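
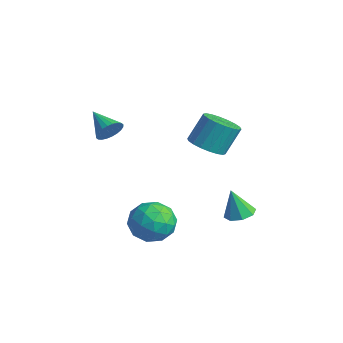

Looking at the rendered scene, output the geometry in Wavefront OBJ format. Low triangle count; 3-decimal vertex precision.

v 4.184 -0.842 -2.848
v 4.793 -0.768 -1.855
v 2.947 -1.992 -2.005
v 3.556 -1.918 -1.012
v 2.971 -0.989 -1.409
v 3.736 -0.278 -1.93
v 4.004 -2.482 -1.93
v 4.769 -1.771 -2.451
v 4.681 -1.781 -1.288
v 4.043 -0.859 -0.965
v 3.697 -1.901 -2.895
v 3.059 -0.979 -2.572
v 4.597 -0.704 -2.426
v 3.143 -2.056 -1.434
v 2.799 -1.51 -1.668
v 3.157 -1.467 -1.084
v 3.976 -0.416 -2.47
v 4.333 -0.372 -1.886
v 3.263 -0.503 -1.623
v 3.407 -2.388 -1.974
v 3.764 -2.344 -1.39
v 4.583 -1.293 -2.776
v 4.941 -1.25 -2.192
v 4.477 -2.257 -2.237
v 4.889 -1.256 -1.508
v 4.162 -1.932 -1.013
v 4.426 -2.264 -1.552
v 4.875 -1.845 -1.859
v 4.514 -0.714 -1.319
v 3.787 -1.39 -0.823
v 3.443 -0.844 -1.056
v 3.893 -0.426 -1.363
v 4.449 -1.31 -0.985
v 3.953 -1.37 -3.037
v 3.226 -2.046 -2.541
v 3.847 -2.334 -2.497
v 4.297 -1.916 -2.804
v 3.578 -0.828 -2.847
v 2.851 -1.504 -2.352
v 2.865 -0.915 -2.001
v 3.314 -0.496 -2.308
v 3.291 -1.45 -2.875
v 0.567 3.479 -0.285
v 1.213 4.121 -0.674
v 1.218 4.983 0.756
v 0.573 4.341 1.145
v 0.823 4.298 -0.779
v 0.828 5.16 0.651
v 0.383 4.313 -0.787
v 0.388 5.174 0.644
v -0.021 4.162 -0.694
v -0.016 5.024 0.736
v -0.308 3.876 -0.521
v -0.303 4.738 0.909
v -0.422 3.512 -0.301
v -0.417 4.374 1.129
v -0.34 3.141 -0.078
v -0.334 4.003 1.352
v -0.078 2.837 0.104
v -0.073 3.699 1.534
v 0.312 2.66 0.209
v 0.317 3.522 1.639
v 0.752 2.646 0.216
v 0.757 3.507 1.647
v 1.156 2.796 0.124
v 1.161 3.658 1.554
v 1.443 3.082 -0.049
v 1.448 3.944 1.381
v 1.557 3.446 -0.269
v 1.562 4.308 1.161
v 1.474 3.817 -0.492
v 1.48 4.679 0.938
v 3.842 3.254 -2.974
v 4.543 2.941 -2.909
v 3.558 2.926 -1.486
v 4.541 3.516 -2.782
v 4.13 3.938 -2.768
v 3.55 3.96 -2.874
v 3.142 3.568 -3.038
v 3.144 2.992 -3.165
v 3.555 2.57 -3.18
v 4.134 2.549 -3.074
v -0.806 -0.865 1.364
v -0.488 -1.152 1.955
v -2.174 -0.995 2.036
v -0.483 -0.875 2.019
v -0.527 -0.596 1.982
v -0.614 -0.358 1.852
v -0.73 -0.197 1.647
v -0.857 -0.138 1.4
v -0.977 -0.19 1.146
v -1.07 -0.344 0.926
v -1.124 -0.578 0.773
v -1.128 -0.856 0.709
v -1.084 -1.135 0.745
v -0.998 -1.373 0.876
v -0.882 -1.534 1.08
v -0.755 -1.593 1.328
v -0.635 -1.541 1.581
v -0.542 -1.386 1.802
f 1 38 17
f 38 12 41
f 17 41 6
f 38 41 17
f 1 17 13
f 17 6 18
f 13 18 2
f 17 18 13
f 1 13 22
f 13 2 23
f 22 23 8
f 13 23 22
f 1 22 34
f 22 8 37
f 34 37 11
f 22 37 34
f 1 34 38
f 34 11 42
f 38 42 12
f 34 42 38
f 2 18 29
f 18 6 32
f 29 32 10
f 18 32 29
f 6 41 19
f 41 12 40
f 19 40 5
f 41 40 19
f 12 42 39
f 42 11 35
f 39 35 3
f 42 35 39
f 11 37 36
f 37 8 24
f 36 24 7
f 37 24 36
f 8 23 28
f 23 2 25
f 28 25 9
f 23 25 28
f 4 30 16
f 30 10 31
f 16 31 5
f 30 31 16
f 4 16 14
f 16 5 15
f 14 15 3
f 16 15 14
f 4 14 21
f 14 3 20
f 21 20 7
f 14 20 21
f 4 21 26
f 21 7 27
f 26 27 9
f 21 27 26
f 4 26 30
f 26 9 33
f 30 33 10
f 26 33 30
f 5 31 19
f 31 10 32
f 19 32 6
f 31 32 19
f 3 15 39
f 15 5 40
f 39 40 12
f 15 40 39
f 7 20 36
f 20 3 35
f 36 35 11
f 20 35 36
f 9 27 28
f 27 7 24
f 28 24 8
f 27 24 28
f 10 33 29
f 33 9 25
f 29 25 2
f 33 25 29
f 44 43 47
f 44 47 45
f 45 47 48
f 45 48 46
f 47 43 49
f 47 49 48
f 48 49 50
f 48 50 46
f 49 43 51
f 49 51 50
f 50 51 52
f 50 52 46
f 51 43 53
f 51 53 52
f 52 53 54
f 52 54 46
f 53 43 55
f 53 55 54
f 54 55 56
f 54 56 46
f 55 43 57
f 55 57 56
f 56 57 58
f 56 58 46
f 57 43 59
f 57 59 58
f 58 59 60
f 58 60 46
f 59 43 61
f 59 61 60
f 60 61 62
f 60 62 46
f 61 43 63
f 61 63 62
f 62 63 64
f 62 64 46
f 63 43 65
f 63 65 64
f 64 65 66
f 64 66 46
f 65 43 67
f 65 67 66
f 66 67 68
f 66 68 46
f 67 43 69
f 67 69 68
f 68 69 70
f 68 70 46
f 69 43 71
f 69 71 70
f 70 71 72
f 70 72 46
f 71 43 44
f 71 44 72
f 72 44 45
f 72 45 46
f 74 73 76
f 74 76 75
f 76 73 77
f 76 77 75
f 77 73 78
f 77 78 75
f 78 73 79
f 78 79 75
f 79 73 80
f 79 80 75
f 80 73 81
f 80 81 75
f 81 73 82
f 81 82 75
f 82 73 74
f 82 74 75
f 84 83 86
f 84 86 85
f 86 83 87
f 86 87 85
f 87 83 88
f 87 88 85
f 88 83 89
f 88 89 85
f 89 83 90
f 89 90 85
f 90 83 91
f 90 91 85
f 91 83 92
f 91 92 85
f 92 83 93
f 92 93 85
f 93 83 94
f 93 94 85
f 94 83 95
f 94 95 85
f 95 83 96
f 95 96 85
f 96 83 97
f 96 97 85
f 97 83 98
f 97 98 85
f 98 83 99
f 98 99 85
f 99 83 100
f 99 100 85
f 100 83 84
f 100 84 85



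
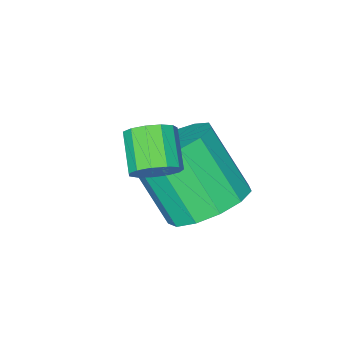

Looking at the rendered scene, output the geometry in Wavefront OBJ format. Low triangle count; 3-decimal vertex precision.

v 2.062 -0.356 -3.096
v 3.134 -0.247 -3.172
v 3.37 -1.414 -1.541
v 2.298 -1.524 -1.464
v 2.94 0.209 -2.819
v 3.176 -0.958 -1.187
v 2.467 0.485 -2.553
v 2.703 -0.682 -0.921
v 1.866 0.494 -2.459
v 2.102 -0.674 -0.828
v 1.327 0.233 -2.568
v 1.563 -0.934 -0.936
v 1.021 -0.215 -2.844
v 1.257 -1.382 -1.213
v 1.046 -0.708 -3.2
v 1.282 -1.875 -1.569
v 1.394 -1.089 -3.523
v 1.63 -2.256 -1.892
v 1.953 -1.238 -3.711
v 2.189 -2.405 -2.079
v 2.547 -1.106 -3.703
v 2.784 -2.274 -2.071
v 2.987 -0.737 -3.502
v 3.224 -1.904 -1.87
v 3.571 -0.431 -1.065
v 3.877 -0.2 -0.578
v 3.415 -0.997 0.092
v 3.109 -1.229 -0.395
v 3.571 -0.032 -0.591
v 3.108 -0.83 0.08
v 3.265 0.008 -0.754
v 2.802 -0.789 -0.083
v 3.056 -0.09 -1.016
v 2.593 -0.888 -0.345
v 3.011 -0.298 -1.293
v 2.548 -1.095 -0.623
v 3.143 -0.547 -1.499
v 2.681 -1.345 -0.828
v 3.412 -0.76 -1.566
v 2.949 -1.557 -0.896
v 3.731 -0.868 -1.475
v 3.269 -1.666 -0.804
v 4 -0.838 -1.253
v 3.537 -1.635 -0.583
v 4.132 -0.679 -0.972
v 3.67 -1.476 -0.302
v 4.087 -0.441 -0.721
v 3.624 -1.238 -0.05
f 2 1 5
f 2 5 3
f 3 5 6
f 3 6 4
f 5 1 7
f 5 7 6
f 6 7 8
f 6 8 4
f 7 1 9
f 7 9 8
f 8 9 10
f 8 10 4
f 9 1 11
f 9 11 10
f 10 11 12
f 10 12 4
f 11 1 13
f 11 13 12
f 12 13 14
f 12 14 4
f 13 1 15
f 13 15 14
f 14 15 16
f 14 16 4
f 15 1 17
f 15 17 16
f 16 17 18
f 16 18 4
f 17 1 19
f 17 19 18
f 18 19 20
f 18 20 4
f 19 1 21
f 19 21 20
f 20 21 22
f 20 22 4
f 21 1 23
f 21 23 22
f 22 23 24
f 22 24 4
f 23 1 2
f 23 2 24
f 24 2 3
f 24 3 4
f 26 25 29
f 26 29 27
f 27 29 30
f 27 30 28
f 29 25 31
f 29 31 30
f 30 31 32
f 30 32 28
f 31 25 33
f 31 33 32
f 32 33 34
f 32 34 28
f 33 25 35
f 33 35 34
f 34 35 36
f 34 36 28
f 35 25 37
f 35 37 36
f 36 37 38
f 36 38 28
f 37 25 39
f 37 39 38
f 38 39 40
f 38 40 28
f 39 25 41
f 39 41 40
f 40 41 42
f 40 42 28
f 41 25 43
f 41 43 42
f 42 43 44
f 42 44 28
f 43 25 45
f 43 45 44
f 44 45 46
f 44 46 28
f 45 25 47
f 45 47 46
f 46 47 48
f 46 48 28
f 47 25 26
f 47 26 48
f 48 26 27
f 48 27 28



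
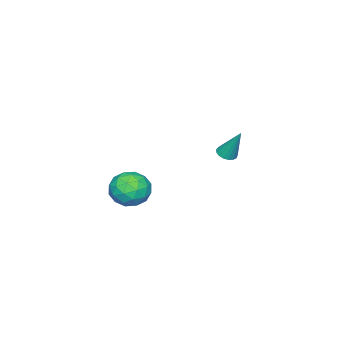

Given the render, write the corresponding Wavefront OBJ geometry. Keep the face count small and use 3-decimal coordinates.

v 2.763 -0.876 -1.533
v 3.339 -0.791 -2.483
v 1.801 -2.229 -2.237
v 2.377 -2.144 -3.187
v 2.877 -2.52 -2.265
v 3.471 -1.683 -1.829
v 1.669 -1.337 -2.891
v 2.263 -0.5 -2.455
v 2.663 -1.075 -3.322
v 3.409 -1.807 -2.935
v 1.731 -1.213 -1.785
v 2.477 -1.945 -1.398
v 3.135 -0.714 -1.946
v 2.005 -2.306 -2.774
v 2.299 -2.527 -2.232
v 2.637 -2.476 -2.79
v 3.213 -1.239 -1.562
v 3.551 -1.189 -2.12
v 3.28 -2.206 -1.992
v 1.589 -1.831 -2.6
v 1.927 -1.781 -3.158
v 2.503 -0.544 -1.93
v 2.841 -0.493 -2.488
v 1.86 -0.814 -2.728
v 3.076 -0.832 -2.998
v 2.511 -1.627 -3.412
v 2.095 -1.153 -3.238
v 2.444 -0.661 -2.982
v 3.515 -1.261 -2.77
v 2.95 -2.057 -3.184
v 3.244 -2.278 -2.642
v 3.593 -1.786 -2.386
v 3.118 -1.429 -3.264
v 2.19 -0.963 -1.536
v 1.625 -1.759 -1.95
v 1.547 -1.234 -2.334
v 1.896 -0.742 -2.078
v 2.629 -1.393 -1.308
v 2.064 -2.188 -1.722
v 2.696 -2.359 -1.738
v 3.045 -1.867 -1.482
v 2.022 -1.591 -1.456
v -4.02 -0.132 -2.411
v -3.466 0 -2.518
v -3.9 0.752 -0.689
v -3.606 0.217 -2.619
v -3.842 0.354 -2.673
v -4.118 0.38 -2.667
v -4.372 0.288 -2.602
v -4.546 0.1 -2.494
v -4.599 -0.141 -2.366
v -4.519 -0.38 -2.249
v -4.325 -0.562 -2.17
v -4.062 -0.645 -2.145
v -3.789 -0.611 -2.182
v -3.569 -0.468 -2.271
v -3.452 -0.247 -2.392
f 1 38 17
f 38 12 41
f 17 41 6
f 38 41 17
f 1 17 13
f 17 6 18
f 13 18 2
f 17 18 13
f 1 13 22
f 13 2 23
f 22 23 8
f 13 23 22
f 1 22 34
f 22 8 37
f 34 37 11
f 22 37 34
f 1 34 38
f 34 11 42
f 38 42 12
f 34 42 38
f 2 18 29
f 18 6 32
f 29 32 10
f 18 32 29
f 6 41 19
f 41 12 40
f 19 40 5
f 41 40 19
f 12 42 39
f 42 11 35
f 39 35 3
f 42 35 39
f 11 37 36
f 37 8 24
f 36 24 7
f 37 24 36
f 8 23 28
f 23 2 25
f 28 25 9
f 23 25 28
f 4 30 16
f 30 10 31
f 16 31 5
f 30 31 16
f 4 16 14
f 16 5 15
f 14 15 3
f 16 15 14
f 4 14 21
f 14 3 20
f 21 20 7
f 14 20 21
f 4 21 26
f 21 7 27
f 26 27 9
f 21 27 26
f 4 26 30
f 26 9 33
f 30 33 10
f 26 33 30
f 5 31 19
f 31 10 32
f 19 32 6
f 31 32 19
f 3 15 39
f 15 5 40
f 39 40 12
f 15 40 39
f 7 20 36
f 20 3 35
f 36 35 11
f 20 35 36
f 9 27 28
f 27 7 24
f 28 24 8
f 27 24 28
f 10 33 29
f 33 9 25
f 29 25 2
f 33 25 29
f 44 43 46
f 44 46 45
f 46 43 47
f 46 47 45
f 47 43 48
f 47 48 45
f 48 43 49
f 48 49 45
f 49 43 50
f 49 50 45
f 50 43 51
f 50 51 45
f 51 43 52
f 51 52 45
f 52 43 53
f 52 53 45
f 53 43 54
f 53 54 45
f 54 43 55
f 54 55 45
f 55 43 56
f 55 56 45
f 56 43 57
f 56 57 45
f 57 43 44
f 57 44 45



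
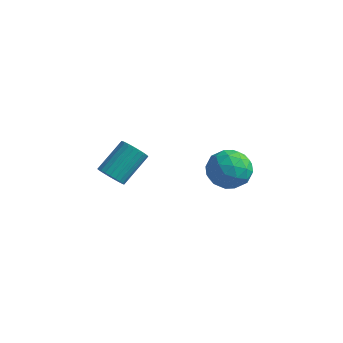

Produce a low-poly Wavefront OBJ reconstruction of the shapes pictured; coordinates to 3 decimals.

v 3.042 3.035 0.691
v 4.066 3.069 0.049
v 2.574 1.331 -0.149
v 3.598 1.365 -0.791
v 3.639 1.194 0.406
v 3.928 2.247 0.925
v 2.712 2.153 -1.025
v 3.001 3.206 -0.506
v 3.862 2.525 -1.011
v 4.436 1.932 -0.127
v 2.204 2.468 0.027
v 2.778 1.875 0.911
v 3.595 3.202 0.444
v 3.045 1.198 -0.544
v 3.069 1.097 0.159
v 3.671 1.118 -0.218
v 3.514 2.718 0.958
v 4.116 2.738 0.581
v 3.865 1.636 0.791
v 2.524 1.662 -0.681
v 3.126 1.682 -1.058
v 2.969 3.282 0.118
v 3.571 3.303 -0.259
v 2.775 2.764 -0.891
v 4.077 2.902 -0.556
v 3.802 1.9 -1.05
v 3.281 2.363 -1.188
v 3.451 2.982 -0.883
v 4.414 2.553 -0.037
v 4.139 1.552 -0.53
v 4.163 1.451 0.173
v 4.333 2.07 0.478
v 4.294 2.233 -0.66
v 2.501 2.848 0.43
v 2.226 1.847 -0.063
v 2.307 2.33 -0.578
v 2.477 2.949 -0.273
v 2.838 2.5 0.95
v 2.563 1.498 0.456
v 3.189 1.418 0.783
v 3.359 2.037 1.088
v 2.346 2.167 0.56
v -2.904 1.405 -2.65
v -2.11 1.279 -2.748
v -1.702 2.888 -1.529
v -2.496 3.015 -1.43
v -2.171 1.476 -2.988
v -1.763 3.085 -1.769
v -2.344 1.662 -3.176
v -1.936 3.271 -1.957
v -2.602 1.809 -3.284
v -2.194 3.419 -2.064
v -2.906 1.895 -3.295
v -2.498 3.504 -2.076
v -3.21 1.906 -3.208
v -2.802 3.515 -1.989
v -3.467 1.841 -3.036
v -3.059 3.45 -1.817
v -3.638 1.709 -2.805
v -3.23 3.319 -1.586
v -3.698 1.532 -2.551
v -3.29 3.141 -1.332
v -3.637 1.335 -2.311
v -3.229 2.944 -1.092
v -3.464 1.149 -2.123
v -3.056 2.758 -0.904
v -3.206 1.001 -2.016
v -2.798 2.611 -0.796
v -2.902 0.916 -2.004
v -2.494 2.525 -0.785
v -2.598 0.905 -2.091
v -2.19 2.514 -0.872
v -2.341 0.97 -2.263
v -1.933 2.579 -1.044
v -2.17 1.101 -2.494
v -1.762 2.711 -1.275
f 1 38 17
f 38 12 41
f 17 41 6
f 38 41 17
f 1 17 13
f 17 6 18
f 13 18 2
f 17 18 13
f 1 13 22
f 13 2 23
f 22 23 8
f 13 23 22
f 1 22 34
f 22 8 37
f 34 37 11
f 22 37 34
f 1 34 38
f 34 11 42
f 38 42 12
f 34 42 38
f 2 18 29
f 18 6 32
f 29 32 10
f 18 32 29
f 6 41 19
f 41 12 40
f 19 40 5
f 41 40 19
f 12 42 39
f 42 11 35
f 39 35 3
f 42 35 39
f 11 37 36
f 37 8 24
f 36 24 7
f 37 24 36
f 8 23 28
f 23 2 25
f 28 25 9
f 23 25 28
f 4 30 16
f 30 10 31
f 16 31 5
f 30 31 16
f 4 16 14
f 16 5 15
f 14 15 3
f 16 15 14
f 4 14 21
f 14 3 20
f 21 20 7
f 14 20 21
f 4 21 26
f 21 7 27
f 26 27 9
f 21 27 26
f 4 26 30
f 26 9 33
f 30 33 10
f 26 33 30
f 5 31 19
f 31 10 32
f 19 32 6
f 31 32 19
f 3 15 39
f 15 5 40
f 39 40 12
f 15 40 39
f 7 20 36
f 20 3 35
f 36 35 11
f 20 35 36
f 9 27 28
f 27 7 24
f 28 24 8
f 27 24 28
f 10 33 29
f 33 9 25
f 29 25 2
f 33 25 29
f 44 43 47
f 44 47 45
f 45 47 48
f 45 48 46
f 47 43 49
f 47 49 48
f 48 49 50
f 48 50 46
f 49 43 51
f 49 51 50
f 50 51 52
f 50 52 46
f 51 43 53
f 51 53 52
f 52 53 54
f 52 54 46
f 53 43 55
f 53 55 54
f 54 55 56
f 54 56 46
f 55 43 57
f 55 57 56
f 56 57 58
f 56 58 46
f 57 43 59
f 57 59 58
f 58 59 60
f 58 60 46
f 59 43 61
f 59 61 60
f 60 61 62
f 60 62 46
f 61 43 63
f 61 63 62
f 62 63 64
f 62 64 46
f 63 43 65
f 63 65 64
f 64 65 66
f 64 66 46
f 65 43 67
f 65 67 66
f 66 67 68
f 66 68 46
f 67 43 69
f 67 69 68
f 68 69 70
f 68 70 46
f 69 43 71
f 69 71 70
f 70 71 72
f 70 72 46
f 71 43 73
f 71 73 72
f 72 73 74
f 72 74 46
f 73 43 75
f 73 75 74
f 74 75 76
f 74 76 46
f 75 43 44
f 75 44 76
f 76 44 45
f 76 45 46



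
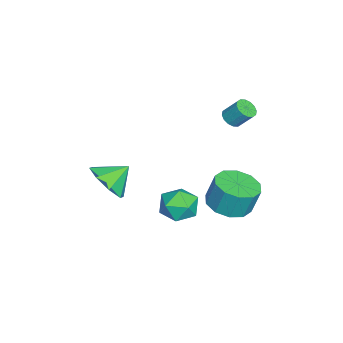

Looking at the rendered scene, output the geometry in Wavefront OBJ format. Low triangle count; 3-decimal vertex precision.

v 2.63 2.362 -0.279
v 3.22 1.609 -0.264
v 1.6 1.571 0.564
v 2.19 0.818 0.579
v 2.418 1.613 1.06
v 3.054 2.102 0.539
v 1.766 1.078 -0.239
v 2.402 1.567 -0.76
v 2.686 0.815 -0.24
v 3.089 1.146 0.563
v 1.731 2.034 -0.263
v 2.134 2.365 0.54
v 1.747 -1.638 0.657
v 2.477 -0.89 0.312
v 1.213 -0.762 1.423
v 1.78 -0.902 -0.16
v 1.063 -1.344 -0.154
v 0.747 -1.958 0.327
v 1.017 -2.385 1.002
v 1.714 -2.373 1.473
v 2.43 -1.931 1.467
v 2.746 -1.317 0.986
v -1.211 3.266 3.319
v -0.775 2.985 3.469
v -0.633 3.632 4.27
v -1.069 3.914 4.121
v -0.679 3.18 3.294
v -0.536 3.828 4.096
v -0.725 3.399 3.126
v -0.582 4.046 3.927
v -0.901 3.582 3.009
v -0.759 4.229 3.811
v -1.161 3.68 2.976
v -1.018 4.327 3.778
v -1.434 3.668 3.035
v -1.291 4.315 3.836
v -1.647 3.548 3.17
v -1.505 4.195 3.971
v -1.744 3.352 3.344
v -1.601 4 4.146
v -1.698 3.134 3.513
v -1.555 3.781 4.314
v -1.521 2.951 3.629
v -1.379 3.598 4.431
v -1.262 2.853 3.662
v -1.119 3.5 4.464
v -0.989 2.865 3.604
v -0.846 3.512 4.405
v -0.226 3.319 -1.606
v 0.752 2.882 -1.47
v 0.744 3.284 -0.119
v -0.234 3.721 -0.254
v 0.834 3.517 -1.658
v 0.826 3.919 -0.307
v 0.511 4.077 -1.827
v 0.503 4.479 -0.475
v -0.093 4.347 -1.911
v -0.101 4.749 -0.559
v -0.749 4.224 -1.878
v -0.757 4.626 -0.527
v -1.204 3.756 -1.741
v -1.212 4.158 -0.39
v -1.286 3.121 -1.553
v -1.294 3.523 -0.202
v -0.963 2.561 -1.385
v -0.971 2.963 -0.033
v -0.359 2.291 -1.301
v -0.367 2.693 0.051
v 0.297 2.414 -1.333
v 0.289 2.816 0.018
f 1 12 6
f 1 6 2
f 1 2 8
f 1 8 11
f 1 11 12
f 2 6 10
f 6 12 5
f 12 11 3
f 11 8 7
f 8 2 9
f 4 10 5
f 4 5 3
f 4 3 7
f 4 7 9
f 4 9 10
f 5 10 6
f 3 5 12
f 7 3 11
f 9 7 8
f 10 9 2
f 14 13 16
f 14 16 15
f 16 13 17
f 16 17 15
f 17 13 18
f 17 18 15
f 18 13 19
f 18 19 15
f 19 13 20
f 19 20 15
f 20 13 21
f 20 21 15
f 21 13 22
f 21 22 15
f 22 13 14
f 22 14 15
f 24 23 27
f 24 27 25
f 25 27 28
f 25 28 26
f 27 23 29
f 27 29 28
f 28 29 30
f 28 30 26
f 29 23 31
f 29 31 30
f 30 31 32
f 30 32 26
f 31 23 33
f 31 33 32
f 32 33 34
f 32 34 26
f 33 23 35
f 33 35 34
f 34 35 36
f 34 36 26
f 35 23 37
f 35 37 36
f 36 37 38
f 36 38 26
f 37 23 39
f 37 39 38
f 38 39 40
f 38 40 26
f 39 23 41
f 39 41 40
f 40 41 42
f 40 42 26
f 41 23 43
f 41 43 42
f 42 43 44
f 42 44 26
f 43 23 45
f 43 45 44
f 44 45 46
f 44 46 26
f 45 23 47
f 45 47 46
f 46 47 48
f 46 48 26
f 47 23 24
f 47 24 48
f 48 24 25
f 48 25 26
f 50 49 53
f 50 53 51
f 51 53 54
f 51 54 52
f 53 49 55
f 53 55 54
f 54 55 56
f 54 56 52
f 55 49 57
f 55 57 56
f 56 57 58
f 56 58 52
f 57 49 59
f 57 59 58
f 58 59 60
f 58 60 52
f 59 49 61
f 59 61 60
f 60 61 62
f 60 62 52
f 61 49 63
f 61 63 62
f 62 63 64
f 62 64 52
f 63 49 65
f 63 65 64
f 64 65 66
f 64 66 52
f 65 49 67
f 65 67 66
f 66 67 68
f 66 68 52
f 67 49 69
f 67 69 68
f 68 69 70
f 68 70 52
f 69 49 50
f 69 50 70
f 70 50 51
f 70 51 52



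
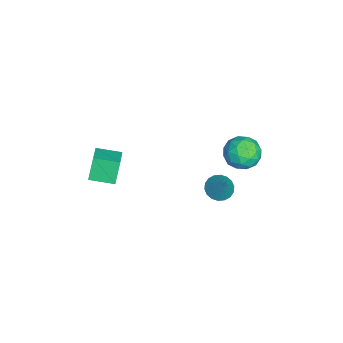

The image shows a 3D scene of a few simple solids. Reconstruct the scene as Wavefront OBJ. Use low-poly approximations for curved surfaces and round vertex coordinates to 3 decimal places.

v -2.266 4.819 0.754
v -1.654 3.961 1.429
v -4.026 3.939 1.231
v -3.414 3.081 1.906
v -3.458 4.27 2.296
v -2.37 4.813 2.001
v -3.31 3.087 0.659
v -2.222 3.63 0.364
v -2.299 2.891 1.371
v -2.391 3.622 2.382
v -3.289 4.278 0.278
v -3.381 5.009 1.289
v -1.806 4.467 1.049
v -3.874 3.433 1.611
v -3.9 4.131 1.84
v -3.54 3.627 2.236
v -2.226 4.968 1.385
v -1.867 4.464 1.782
v -2.927 4.645 2.292
v -3.813 3.436 0.878
v -3.454 2.932 1.275
v -2.14 4.273 0.424
v -1.78 3.769 0.82
v -2.753 3.255 0.368
v -1.825 3.334 1.412
v -2.86 2.817 1.693
v -2.799 2.82 0.96
v -2.159 3.139 0.786
v -1.879 3.764 2.006
v -2.913 3.247 2.287
v -2.939 3.945 2.516
v -2.299 4.265 2.342
v -2.258 3.134 1.972
v -2.767 4.653 0.373
v -3.801 4.136 0.654
v -3.381 3.635 0.318
v -2.741 3.955 0.144
v -2.82 5.083 0.967
v -3.855 4.566 1.248
v -3.521 4.761 1.874
v -2.881 5.08 1.7
v -3.422 4.766 0.688
v -0.608 -4.907 1.168
v -1.273 -4.662 2.658
v -0.569 -3.326 0.926
v -1.235 -3.081 2.416
v 0.975 -4.839 1.864
v 0.309 -4.594 3.354
v 1.013 -3.258 1.622
v 0.348 -3.013 3.112
v -1.499 2.693 -0.949
v -0.718 2.672 -1.435
v -0.481 3.167 0.669
v -0.839 3.062 -1.473
v -1.09 3.378 -1.407
v -1.423 3.559 -1.251
v -1.771 3.568 -1.035
v -2.065 3.403 -0.802
v -2.246 3.098 -0.598
v -2.28 2.713 -0.464
v -2.159 2.324 -0.425
v -1.908 2.008 -0.491
v -1.575 1.827 -0.647
v -1.228 1.818 -0.864
v -0.934 1.982 -1.097
v -0.752 2.287 -1.3
f 1 38 17
f 38 12 41
f 17 41 6
f 38 41 17
f 1 17 13
f 17 6 18
f 13 18 2
f 17 18 13
f 1 13 22
f 13 2 23
f 22 23 8
f 13 23 22
f 1 22 34
f 22 8 37
f 34 37 11
f 22 37 34
f 1 34 38
f 34 11 42
f 38 42 12
f 34 42 38
f 2 18 29
f 18 6 32
f 29 32 10
f 18 32 29
f 6 41 19
f 41 12 40
f 19 40 5
f 41 40 19
f 12 42 39
f 42 11 35
f 39 35 3
f 42 35 39
f 11 37 36
f 37 8 24
f 36 24 7
f 37 24 36
f 8 23 28
f 23 2 25
f 28 25 9
f 23 25 28
f 4 30 16
f 30 10 31
f 16 31 5
f 30 31 16
f 4 16 14
f 16 5 15
f 14 15 3
f 16 15 14
f 4 14 21
f 14 3 20
f 21 20 7
f 14 20 21
f 4 21 26
f 21 7 27
f 26 27 9
f 21 27 26
f 4 26 30
f 26 9 33
f 30 33 10
f 26 33 30
f 5 31 19
f 31 10 32
f 19 32 6
f 31 32 19
f 3 15 39
f 15 5 40
f 39 40 12
f 15 40 39
f 7 20 36
f 20 3 35
f 36 35 11
f 20 35 36
f 9 27 28
f 27 7 24
f 28 24 8
f 27 24 28
f 10 33 29
f 33 9 25
f 29 25 2
f 33 25 29
f 44 46 43
f 47 44 43
f 43 46 45
f 45 47 43
f 44 50 46
f 48 44 47
f 48 50 44
f 46 50 45
f 49 47 45
f 45 50 49
f 49 48 47
f 50 48 49
f 52 51 54
f 52 54 53
f 54 51 55
f 54 55 53
f 55 51 56
f 55 56 53
f 56 51 57
f 56 57 53
f 57 51 58
f 57 58 53
f 58 51 59
f 58 59 53
f 59 51 60
f 59 60 53
f 60 51 61
f 60 61 53
f 61 51 62
f 61 62 53
f 62 51 63
f 62 63 53
f 63 51 64
f 63 64 53
f 64 51 65
f 64 65 53
f 65 51 66
f 65 66 53
f 66 51 52
f 66 52 53



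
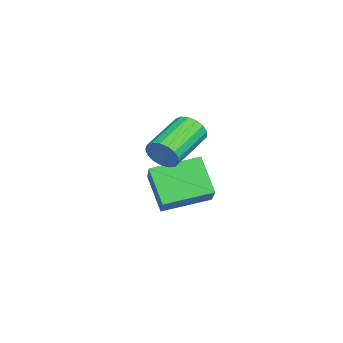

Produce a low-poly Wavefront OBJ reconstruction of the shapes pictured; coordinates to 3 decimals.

v 0.79 -4.092 -1.582
v 2.29 -3.78 -0.441
v 0.205 -2.568 -1.229
v 1.705 -2.256 -0.089
v 1.535 -3.544 -2.711
v 3.035 -3.232 -1.571
v 0.95 -2.02 -2.359
v 2.45 -1.708 -1.218
v 4.573 -2.981 1.345
v 4.828 -2.773 1.822
v 3.443 -2.15 2.292
v 3.187 -2.359 1.815
v 4.857 -2.569 1.637
v 3.472 -1.946 2.107
v 4.821 -2.459 1.384
v 3.436 -1.836 1.854
v 4.728 -2.469 1.123
v 3.343 -1.846 1.593
v 4.599 -2.596 0.912
v 3.214 -1.973 1.382
v 4.464 -2.812 0.801
v 3.079 -2.189 1.271
v 4.354 -3.066 0.814
v 2.969 -2.443 1.284
v 4.294 -3.301 0.949
v 2.909 -2.678 1.419
v 4.298 -3.463 1.175
v 2.913 -2.84 1.645
v 4.365 -3.515 1.439
v 2.98 -2.892 1.909
v 4.479 -3.444 1.682
v 3.094 -2.821 2.152
v 4.615 -3.267 1.848
v 3.229 -2.644 2.318
v 4.741 -3.025 1.898
v 3.355 -2.402 2.368
f 2 4 1
f 5 2 1
f 1 4 3
f 3 5 1
f 2 8 4
f 6 2 5
f 6 8 2
f 4 8 3
f 7 5 3
f 3 8 7
f 7 6 5
f 8 6 7
f 10 9 13
f 10 13 11
f 11 13 14
f 11 14 12
f 13 9 15
f 13 15 14
f 14 15 16
f 14 16 12
f 15 9 17
f 15 17 16
f 16 17 18
f 16 18 12
f 17 9 19
f 17 19 18
f 18 19 20
f 18 20 12
f 19 9 21
f 19 21 20
f 20 21 22
f 20 22 12
f 21 9 23
f 21 23 22
f 22 23 24
f 22 24 12
f 23 9 25
f 23 25 24
f 24 25 26
f 24 26 12
f 25 9 27
f 25 27 26
f 26 27 28
f 26 28 12
f 27 9 29
f 27 29 28
f 28 29 30
f 28 30 12
f 29 9 31
f 29 31 30
f 30 31 32
f 30 32 12
f 31 9 33
f 31 33 32
f 32 33 34
f 32 34 12
f 33 9 35
f 33 35 34
f 34 35 36
f 34 36 12
f 35 9 10
f 35 10 36
f 36 10 11
f 36 11 12



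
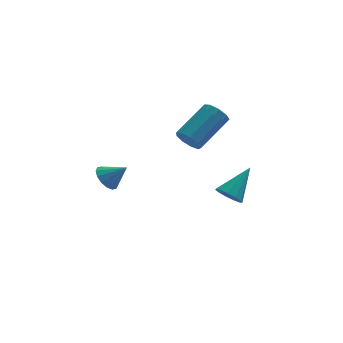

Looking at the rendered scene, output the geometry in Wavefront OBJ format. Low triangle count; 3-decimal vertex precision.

v 2.39 2.068 -3.008
v 2.805 1.505 -2.997
v 3.53 2.932 -1.852
v 2.934 1.731 -3.293
v 2.889 2.065 -3.499
v 2.686 2.4 -3.549
v 2.389 2.629 -3.427
v 2.092 2.68 -3.172
v 1.89 2.536 -2.866
v 1.846 2.244 -2.604
v 1.975 1.896 -2.471
v 2.236 1.602 -2.508
v 2.545 1.456 -2.705
v -3.221 0.39 -0.106
v -2.869 0.078 -0.611
v -2.399 0.13 0.626
v -2.758 0.417 -0.616
v -2.77 0.749 -0.485
v -2.903 0.985 -0.252
v -3.121 1.061 0.021
v -3.366 0.957 0.259
v -3.572 0.702 0.4
v -3.684 0.363 0.405
v -3.672 0.031 0.274
v -3.539 -0.205 0.04
v -3.32 -0.281 -0.232
v -3.076 -0.178 -0.47
v 0.473 1.5 1.113
v 0.946 1.066 0.89
v 2.38 2.105 1.903
v 1.907 2.54 2.127
v 0.901 1.42 0.591
v 2.335 2.459 1.604
v 0.656 1.811 0.537
v 2.089 2.85 1.55
v 0.325 2.057 0.752
v 1.759 3.096 1.765
v 0.064 2.043 1.137
v 1.497 3.082 2.15
v -0.006 1.775 1.51
v 1.428 2.814 2.524
v 0.149 1.378 1.698
v 1.582 2.417 2.711
v 0.455 1.039 1.612
v 1.889 2.078 2.626
v 0.77 0.916 1.293
v 2.204 1.955 2.306
f 2 1 4
f 2 4 3
f 4 1 5
f 4 5 3
f 5 1 6
f 5 6 3
f 6 1 7
f 6 7 3
f 7 1 8
f 7 8 3
f 8 1 9
f 8 9 3
f 9 1 10
f 9 10 3
f 10 1 11
f 10 11 3
f 11 1 12
f 11 12 3
f 12 1 13
f 12 13 3
f 13 1 2
f 13 2 3
f 15 14 17
f 15 17 16
f 17 14 18
f 17 18 16
f 18 14 19
f 18 19 16
f 19 14 20
f 19 20 16
f 20 14 21
f 20 21 16
f 21 14 22
f 21 22 16
f 22 14 23
f 22 23 16
f 23 14 24
f 23 24 16
f 24 14 25
f 24 25 16
f 25 14 26
f 25 26 16
f 26 14 27
f 26 27 16
f 27 14 15
f 27 15 16
f 29 28 32
f 29 32 30
f 30 32 33
f 30 33 31
f 32 28 34
f 32 34 33
f 33 34 35
f 33 35 31
f 34 28 36
f 34 36 35
f 35 36 37
f 35 37 31
f 36 28 38
f 36 38 37
f 37 38 39
f 37 39 31
f 38 28 40
f 38 40 39
f 39 40 41
f 39 41 31
f 40 28 42
f 40 42 41
f 41 42 43
f 41 43 31
f 42 28 44
f 42 44 43
f 43 44 45
f 43 45 31
f 44 28 46
f 44 46 45
f 45 46 47
f 45 47 31
f 46 28 29
f 46 29 47
f 47 29 30
f 47 30 31



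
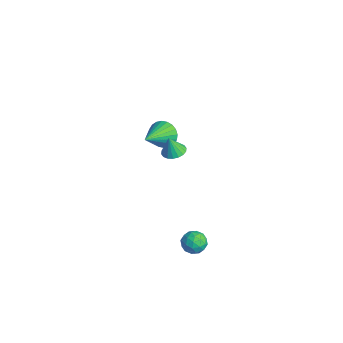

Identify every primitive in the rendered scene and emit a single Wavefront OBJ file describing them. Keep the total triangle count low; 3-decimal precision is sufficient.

v -3.61 -1.264 -0.69
v -3.216 -0.673 -0.138
v -2.55 -2.736 0.13
v -3.495 -0.768 0.052
v -3.792 -0.939 0.129
v -4.061 -1.159 0.082
v -4.262 -1.396 -0.083
v -4.363 -1.612 -0.341
v -4.35 -1.776 -0.651
v -4.224 -1.861 -0.968
v -4.004 -1.856 -1.242
v -3.725 -1.761 -1.432
v -3.428 -1.59 -1.509
v -3.159 -1.369 -1.462
v -2.958 -1.133 -1.297
v -2.857 -0.917 -1.039
v -2.87 -0.753 -0.729
v -2.996 -0.668 -0.412
v 3.853 -1.856 -3.662
v 4.312 -2.424 -3.816
v 3.248 -2.556 -2.884
v 3.707 -3.124 -3.038
v 3.961 -2.529 -2.665
v 4.335 -2.097 -3.145
v 3.225 -2.883 -3.555
v 3.599 -2.451 -4.035
v 3.924 -3.059 -3.75
v 4.379 -2.84 -3.2
v 3.181 -2.14 -3.5
v 3.636 -1.921 -2.95
v 4.135 -2.079 -3.807
v 3.425 -2.901 -2.893
v 3.574 -2.552 -2.673
v 3.844 -2.886 -2.764
v 4.149 -1.887 -3.413
v 4.419 -2.22 -3.503
v 4.213 -2.282 -2.827
v 3.141 -2.76 -3.197
v 3.411 -3.093 -3.287
v 3.716 -2.094 -3.936
v 3.986 -2.428 -4.027
v 3.347 -2.698 -3.873
v 4.177 -2.786 -3.859
v 3.822 -3.197 -3.402
v 3.539 -3.055 -3.705
v 3.758 -2.801 -3.988
v 4.445 -2.657 -3.535
v 4.089 -3.068 -3.078
v 4.239 -2.719 -2.859
v 4.458 -2.465 -3.141
v 4.217 -3.03 -3.497
v 3.471 -1.912 -3.622
v 3.115 -2.323 -3.165
v 3.102 -2.515 -3.559
v 3.321 -2.261 -3.841
v 3.738 -1.783 -3.298
v 3.383 -2.194 -2.841
v 3.802 -2.179 -2.712
v 4.021 -1.925 -2.995
v 3.343 -1.95 -3.203
v 1.418 -2.657 2.276
v 1.839 -2.154 2.413
v 1.382 -2.923 3.364
v 1.571 -2.025 2.436
v 1.273 -2.021 2.427
v 1.004 -2.143 2.388
v 0.817 -2.367 2.327
v 0.749 -2.649 2.256
v 0.813 -2.932 2.189
v 0.998 -3.161 2.139
v 1.266 -3.29 2.117
v 1.564 -3.294 2.126
v 1.833 -3.172 2.165
v 2.02 -2.948 2.226
v 2.088 -2.666 2.297
v 2.023 -2.383 2.364
f 2 1 4
f 2 4 3
f 4 1 5
f 4 5 3
f 5 1 6
f 5 6 3
f 6 1 7
f 6 7 3
f 7 1 8
f 7 8 3
f 8 1 9
f 8 9 3
f 9 1 10
f 9 10 3
f 10 1 11
f 10 11 3
f 11 1 12
f 11 12 3
f 12 1 13
f 12 13 3
f 13 1 14
f 13 14 3
f 14 1 15
f 14 15 3
f 15 1 16
f 15 16 3
f 16 1 17
f 16 17 3
f 17 1 18
f 17 18 3
f 18 1 2
f 18 2 3
f 19 56 35
f 56 30 59
f 35 59 24
f 56 59 35
f 19 35 31
f 35 24 36
f 31 36 20
f 35 36 31
f 19 31 40
f 31 20 41
f 40 41 26
f 31 41 40
f 19 40 52
f 40 26 55
f 52 55 29
f 40 55 52
f 19 52 56
f 52 29 60
f 56 60 30
f 52 60 56
f 20 36 47
f 36 24 50
f 47 50 28
f 36 50 47
f 24 59 37
f 59 30 58
f 37 58 23
f 59 58 37
f 30 60 57
f 60 29 53
f 57 53 21
f 60 53 57
f 29 55 54
f 55 26 42
f 54 42 25
f 55 42 54
f 26 41 46
f 41 20 43
f 46 43 27
f 41 43 46
f 22 48 34
f 48 28 49
f 34 49 23
f 48 49 34
f 22 34 32
f 34 23 33
f 32 33 21
f 34 33 32
f 22 32 39
f 32 21 38
f 39 38 25
f 32 38 39
f 22 39 44
f 39 25 45
f 44 45 27
f 39 45 44
f 22 44 48
f 44 27 51
f 48 51 28
f 44 51 48
f 23 49 37
f 49 28 50
f 37 50 24
f 49 50 37
f 21 33 57
f 33 23 58
f 57 58 30
f 33 58 57
f 25 38 54
f 38 21 53
f 54 53 29
f 38 53 54
f 27 45 46
f 45 25 42
f 46 42 26
f 45 42 46
f 28 51 47
f 51 27 43
f 47 43 20
f 51 43 47
f 62 61 64
f 62 64 63
f 64 61 65
f 64 65 63
f 65 61 66
f 65 66 63
f 66 61 67
f 66 67 63
f 67 61 68
f 67 68 63
f 68 61 69
f 68 69 63
f 69 61 70
f 69 70 63
f 70 61 71
f 70 71 63
f 71 61 72
f 71 72 63
f 72 61 73
f 72 73 63
f 73 61 74
f 73 74 63
f 74 61 75
f 74 75 63
f 75 61 76
f 75 76 63
f 76 61 62
f 76 62 63



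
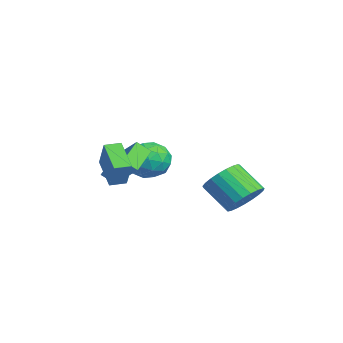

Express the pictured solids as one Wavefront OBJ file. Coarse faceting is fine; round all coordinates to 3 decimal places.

v -3.793 0.787 0.58
v -3.007 0.213 -0.065
v -4.813 -0.793 0.745
v -4.027 -1.367 0.1
v -3.748 -1.005 1.174
v -3.118 -0.027 1.072
v -4.702 -0.553 -0.392
v -4.072 0.425 -0.494
v -3.569 -0.615 -0.665
v -2.98 -0.894 0.302
v -4.84 0.314 0.378
v -4.251 0.035 1.345
v -3.311 0.639 0.243
v -4.509 -1.219 0.437
v -4.345 -1.006 1.068
v -3.884 -1.343 0.689
v -3.376 0.498 0.911
v -2.914 0.16 0.532
v -3.349 -0.556 1.26
v -4.906 -0.74 0.148
v -4.444 -1.078 -0.231
v -3.936 0.763 -0.009
v -3.475 0.426 -0.388
v -4.471 -0.024 -0.58
v -3.179 -0.185 -0.489
v -3.778 -1.114 -0.392
v -4.175 -0.635 -0.681
v -3.805 -0.061 -0.741
v -2.832 -0.349 0.08
v -3.432 -1.278 0.177
v -3.268 -1.065 0.808
v -2.897 -0.491 0.748
v -3.163 -0.836 -0.273
v -4.388 0.698 0.503
v -4.988 -0.231 0.6
v -4.923 -0.089 -0.068
v -4.552 0.485 -0.128
v -4.042 0.534 1.072
v -4.641 -0.395 1.169
v -4.015 -0.519 1.421
v -3.645 0.055 1.361
v -4.657 0.256 0.953
v 1.552 -3.221 1.067
v 0.189 -3.405 1.979
v 1.464 -2.426 1.096
v 0.101 -2.61 2.007
v 2.459 -3.17 2.433
v 1.096 -3.354 3.344
v 2.371 -2.375 2.461
v 1.008 -2.559 3.373
v -1.077 -3.108 0.702
v -2.247 -2.234 1.38
v -0.916 -2.466 0.152
v -2.086 -1.592 0.831
v 0.226 -2.348 1.969
v -0.944 -1.474 2.648
v 0.387 -1.706 1.42
v -0.783 -0.832 2.098
v 0.28 3.305 -0.921
v 0.867 3.694 -0.102
v -0.193 2.804 1.08
v -0.78 2.415 0.261
v 0.551 4.009 -0.148
v -0.51 3.119 1.034
v 0.188 4.203 -0.328
v -0.873 3.313 0.854
v -0.159 4.241 -0.61
v -1.22 3.351 0.571
v -0.43 4.118 -0.946
v -1.491 3.228 0.235
v -0.579 3.854 -1.278
v -1.639 2.964 -0.096
v -0.578 3.495 -1.548
v -1.639 2.605 -0.366
v -0.43 3.103 -1.71
v -1.49 2.213 -0.528
v -0.158 2.746 -1.735
v -1.218 1.857 -0.553
v 0.189 2.486 -1.619
v -0.871 1.596 -0.437
v 0.552 2.367 -1.383
v -0.508 1.478 -0.201
v 0.868 2.411 -1.067
v -0.192 1.521 0.115
v 1.082 2.609 -0.725
v 0.022 1.719 0.456
v 1.158 2.927 -0.418
v 0.098 2.037 0.764
v 1.082 3.311 -0.197
v 0.021 2.421 0.985
f 1 38 17
f 38 12 41
f 17 41 6
f 38 41 17
f 1 17 13
f 17 6 18
f 13 18 2
f 17 18 13
f 1 13 22
f 13 2 23
f 22 23 8
f 13 23 22
f 1 22 34
f 22 8 37
f 34 37 11
f 22 37 34
f 1 34 38
f 34 11 42
f 38 42 12
f 34 42 38
f 2 18 29
f 18 6 32
f 29 32 10
f 18 32 29
f 6 41 19
f 41 12 40
f 19 40 5
f 41 40 19
f 12 42 39
f 42 11 35
f 39 35 3
f 42 35 39
f 11 37 36
f 37 8 24
f 36 24 7
f 37 24 36
f 8 23 28
f 23 2 25
f 28 25 9
f 23 25 28
f 4 30 16
f 30 10 31
f 16 31 5
f 30 31 16
f 4 16 14
f 16 5 15
f 14 15 3
f 16 15 14
f 4 14 21
f 14 3 20
f 21 20 7
f 14 20 21
f 4 21 26
f 21 7 27
f 26 27 9
f 21 27 26
f 4 26 30
f 26 9 33
f 30 33 10
f 26 33 30
f 5 31 19
f 31 10 32
f 19 32 6
f 31 32 19
f 3 15 39
f 15 5 40
f 39 40 12
f 15 40 39
f 7 20 36
f 20 3 35
f 36 35 11
f 20 35 36
f 9 27 28
f 27 7 24
f 28 24 8
f 27 24 28
f 10 33 29
f 33 9 25
f 29 25 2
f 33 25 29
f 44 46 43
f 47 44 43
f 43 46 45
f 45 47 43
f 44 50 46
f 48 44 47
f 48 50 44
f 46 50 45
f 49 47 45
f 45 50 49
f 49 48 47
f 50 48 49
f 52 54 51
f 55 52 51
f 51 54 53
f 53 55 51
f 52 58 54
f 56 52 55
f 56 58 52
f 54 58 53
f 57 55 53
f 53 58 57
f 57 56 55
f 58 56 57
f 60 59 63
f 60 63 61
f 61 63 64
f 61 64 62
f 63 59 65
f 63 65 64
f 64 65 66
f 64 66 62
f 65 59 67
f 65 67 66
f 66 67 68
f 66 68 62
f 67 59 69
f 67 69 68
f 68 69 70
f 68 70 62
f 69 59 71
f 69 71 70
f 70 71 72
f 70 72 62
f 71 59 73
f 71 73 72
f 72 73 74
f 72 74 62
f 73 59 75
f 73 75 74
f 74 75 76
f 74 76 62
f 75 59 77
f 75 77 76
f 76 77 78
f 76 78 62
f 77 59 79
f 77 79 78
f 78 79 80
f 78 80 62
f 79 59 81
f 79 81 80
f 80 81 82
f 80 82 62
f 81 59 83
f 81 83 82
f 82 83 84
f 82 84 62
f 83 59 85
f 83 85 84
f 84 85 86
f 84 86 62
f 85 59 87
f 85 87 86
f 86 87 88
f 86 88 62
f 87 59 89
f 87 89 88
f 88 89 90
f 88 90 62
f 89 59 60
f 89 60 90
f 90 60 61
f 90 61 62



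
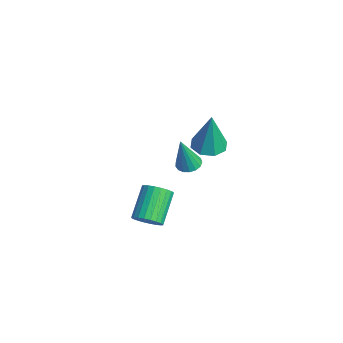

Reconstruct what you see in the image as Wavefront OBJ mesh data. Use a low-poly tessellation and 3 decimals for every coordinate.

v 0.852 -0.436 0.379
v 1.41 0.074 0.3
v 1.108 -0.424 2.261
v 0.889 0.323 0.369
v 0.346 0.127 0.444
v 0.1 -0.399 0.48
v 0.295 -0.946 0.458
v 0.816 -1.195 0.389
v 1.359 -0.999 0.314
v 1.605 -0.474 0.277
v -0.475 -0.788 -1.715
v -0.086 -1.163 -1.863
v -0.265 -1.232 -0.045
v 0.054 -0.938 -1.821
v 0.073 -0.679 -1.755
v -0.034 -0.445 -1.679
v -0.242 -0.29 -1.612
v -0.503 -0.249 -1.568
v -0.758 -0.331 -1.558
v -0.948 -0.519 -1.584
v -1.03 -0.768 -1.64
v -0.984 -1.022 -1.713
v -0.822 -1.222 -1.786
v -0.581 -1.323 -1.843
v -0.315 -1.302 -1.871
v 0.581 -2.966 -3.959
v 1.06 -2.991 -3.477
v 0.078 -2.18 -2.459
v -0.401 -2.154 -2.941
v 1.121 -2.764 -3.599
v 0.14 -1.952 -2.581
v 1.1 -2.567 -3.776
v 0.119 -1.756 -2.758
v 1 -2.431 -3.98
v 0.019 -1.62 -2.963
v 0.837 -2.377 -4.182
v -0.145 -1.565 -3.164
v 0.634 -2.412 -4.349
v -0.347 -1.6 -3.332
v 0.423 -2.531 -4.457
v -0.558 -1.72 -3.44
v 0.236 -2.717 -4.49
v -0.745 -1.905 -3.472
v 0.102 -2.94 -4.441
v -0.88 -2.129 -3.423
v 0.04 -3.168 -4.319
v -0.941 -2.356 -3.301
v 0.061 -3.364 -4.142
v -0.92 -2.553 -3.124
v 0.161 -3.5 -3.937
v -0.82 -2.689 -2.92
v 0.325 -3.555 -3.736
v -0.657 -2.743 -2.718
v 0.527 -3.52 -3.568
v -0.454 -2.708 -2.551
v 0.738 -3.4 -3.46
v -0.243 -2.589 -2.443
v 0.925 -3.215 -3.428
v -0.056 -2.403 -2.41
f 2 1 4
f 2 4 3
f 4 1 5
f 4 5 3
f 5 1 6
f 5 6 3
f 6 1 7
f 6 7 3
f 7 1 8
f 7 8 3
f 8 1 9
f 8 9 3
f 9 1 10
f 9 10 3
f 10 1 2
f 10 2 3
f 12 11 14
f 12 14 13
f 14 11 15
f 14 15 13
f 15 11 16
f 15 16 13
f 16 11 17
f 16 17 13
f 17 11 18
f 17 18 13
f 18 11 19
f 18 19 13
f 19 11 20
f 19 20 13
f 20 11 21
f 20 21 13
f 21 11 22
f 21 22 13
f 22 11 23
f 22 23 13
f 23 11 24
f 23 24 13
f 24 11 25
f 24 25 13
f 25 11 12
f 25 12 13
f 27 26 30
f 27 30 28
f 28 30 31
f 28 31 29
f 30 26 32
f 30 32 31
f 31 32 33
f 31 33 29
f 32 26 34
f 32 34 33
f 33 34 35
f 33 35 29
f 34 26 36
f 34 36 35
f 35 36 37
f 35 37 29
f 36 26 38
f 36 38 37
f 37 38 39
f 37 39 29
f 38 26 40
f 38 40 39
f 39 40 41
f 39 41 29
f 40 26 42
f 40 42 41
f 41 42 43
f 41 43 29
f 42 26 44
f 42 44 43
f 43 44 45
f 43 45 29
f 44 26 46
f 44 46 45
f 45 46 47
f 45 47 29
f 46 26 48
f 46 48 47
f 47 48 49
f 47 49 29
f 48 26 50
f 48 50 49
f 49 50 51
f 49 51 29
f 50 26 52
f 50 52 51
f 51 52 53
f 51 53 29
f 52 26 54
f 52 54 53
f 53 54 55
f 53 55 29
f 54 26 56
f 54 56 55
f 55 56 57
f 55 57 29
f 56 26 58
f 56 58 57
f 57 58 59
f 57 59 29
f 58 26 27
f 58 27 59
f 59 27 28
f 59 28 29



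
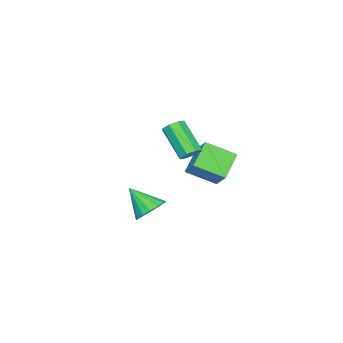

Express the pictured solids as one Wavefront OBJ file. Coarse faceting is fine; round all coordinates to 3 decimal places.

v -1.575 2.007 -4.014
v -3.014 1.913 -2.971
v -2.284 3.52 -4.854
v -3.723 3.426 -3.811
v -0.877 2.914 -2.969
v -2.316 2.82 -1.926
v -1.586 4.427 -3.809
v -3.025 4.333 -2.766
v 3.896 3.216 -3.881
v 4.614 3.598 -3.411
v 3.804 1.884 -2.659
v 4.216 3.801 -3.219
v 3.732 3.848 -3.205
v 3.292 3.725 -3.372
v 3.013 3.466 -3.675
v 2.971 3.139 -4.034
v 3.177 2.833 -4.352
v 3.576 2.63 -4.543
v 4.06 2.584 -4.557
v 4.5 2.707 -4.39
v 4.778 2.966 -4.087
v 4.82 3.292 -3.729
v -0.666 2.893 -2.064
v -0.083 2.983 -1.745
v -0.692 1.576 -0.237
v -1.274 1.487 -0.556
v -0.446 3.31 -1.587
v -1.055 1.903 -0.079
v -0.937 3.392 -1.708
v -1.546 1.985 -0.201
v -1.27 3.183 -2.038
v -1.878 1.776 -0.53
v -1.248 2.804 -2.383
v -1.857 1.397 -0.875
v -0.885 2.477 -2.541
v -1.494 1.07 -1.033
v -0.394 2.395 -2.419
v -1.003 0.988 -0.912
v -0.062 2.604 -2.09
v -0.67 1.197 -0.582
f 2 4 1
f 5 2 1
f 1 4 3
f 3 5 1
f 2 8 4
f 6 2 5
f 6 8 2
f 4 8 3
f 7 5 3
f 3 8 7
f 7 6 5
f 8 6 7
f 10 9 12
f 10 12 11
f 12 9 13
f 12 13 11
f 13 9 14
f 13 14 11
f 14 9 15
f 14 15 11
f 15 9 16
f 15 16 11
f 16 9 17
f 16 17 11
f 17 9 18
f 17 18 11
f 18 9 19
f 18 19 11
f 19 9 20
f 19 20 11
f 20 9 21
f 20 21 11
f 21 9 22
f 21 22 11
f 22 9 10
f 22 10 11
f 24 23 27
f 24 27 25
f 25 27 28
f 25 28 26
f 27 23 29
f 27 29 28
f 28 29 30
f 28 30 26
f 29 23 31
f 29 31 30
f 30 31 32
f 30 32 26
f 31 23 33
f 31 33 32
f 32 33 34
f 32 34 26
f 33 23 35
f 33 35 34
f 34 35 36
f 34 36 26
f 35 23 37
f 35 37 36
f 36 37 38
f 36 38 26
f 37 23 39
f 37 39 38
f 38 39 40
f 38 40 26
f 39 23 24
f 39 24 40
f 40 24 25
f 40 25 26



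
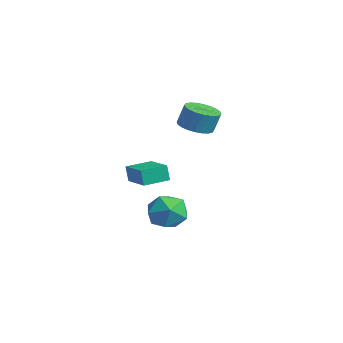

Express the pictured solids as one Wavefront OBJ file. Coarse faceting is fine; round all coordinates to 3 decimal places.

v -3.128 3.151 -3.304
v -2.606 2.75 -2.303
v -3.274 1.33 -3.957
v -2.752 0.929 -2.956
v -3.855 1.396 -2.911
v -3.765 2.521 -2.507
v -2.115 1.559 -3.753
v -2.025 2.684 -3.349
v -1.98 1.766 -2.58
v -3.055 1.665 -2.06
v -2.825 2.415 -4.2
v -3.9 2.314 -3.68
v -3.876 0.382 -1.095
v -4.05 0.307 -0.174
v -3.966 1.785 -0.998
v -4.14 1.711 -0.077
v -2.16 0.469 -0.763
v -2.334 0.395 0.158
v -2.25 1.873 -0.666
v -2.424 1.798 0.255
v -2.674 3.408 2.528
v -2.04 2.721 2.628
v -1.871 3.046 3.791
v -2.506 3.732 3.692
v -1.828 3 2.519
v -1.659 3.324 3.683
v -1.744 3.34 2.412
v -1.575 3.665 3.576
v -1.802 3.691 2.322
v -1.633 4.016 3.486
v -1.993 3.999 2.264
v -1.824 4.324 3.428
v -2.288 4.217 2.246
v -2.119 4.541 3.41
v -2.641 4.311 2.271
v -2.472 4.636 3.435
v -3 4.268 2.335
v -2.831 4.593 3.499
v -3.309 4.094 2.429
v -3.14 4.419 3.592
v -3.521 3.816 2.537
v -3.352 4.14 3.701
v -3.605 3.475 2.644
v -3.436 3.8 3.808
v -3.547 3.124 2.734
v -3.378 3.449 3.898
v -3.356 2.816 2.792
v -3.187 3.141 3.956
v -3.061 2.599 2.81
v -2.892 2.923 3.974
v -2.708 2.504 2.785
v -2.539 2.829 3.949
v -2.349 2.547 2.721
v -2.18 2.872 3.885
f 1 12 6
f 1 6 2
f 1 2 8
f 1 8 11
f 1 11 12
f 2 6 10
f 6 12 5
f 12 11 3
f 11 8 7
f 8 2 9
f 4 10 5
f 4 5 3
f 4 3 7
f 4 7 9
f 4 9 10
f 5 10 6
f 3 5 12
f 7 3 11
f 9 7 8
f 10 9 2
f 14 16 13
f 17 14 13
f 13 16 15
f 15 17 13
f 14 20 16
f 18 14 17
f 18 20 14
f 16 20 15
f 19 17 15
f 15 20 19
f 19 18 17
f 20 18 19
f 22 21 25
f 22 25 23
f 23 25 26
f 23 26 24
f 25 21 27
f 25 27 26
f 26 27 28
f 26 28 24
f 27 21 29
f 27 29 28
f 28 29 30
f 28 30 24
f 29 21 31
f 29 31 30
f 30 31 32
f 30 32 24
f 31 21 33
f 31 33 32
f 32 33 34
f 32 34 24
f 33 21 35
f 33 35 34
f 34 35 36
f 34 36 24
f 35 21 37
f 35 37 36
f 36 37 38
f 36 38 24
f 37 21 39
f 37 39 38
f 38 39 40
f 38 40 24
f 39 21 41
f 39 41 40
f 40 41 42
f 40 42 24
f 41 21 43
f 41 43 42
f 42 43 44
f 42 44 24
f 43 21 45
f 43 45 44
f 44 45 46
f 44 46 24
f 45 21 47
f 45 47 46
f 46 47 48
f 46 48 24
f 47 21 49
f 47 49 48
f 48 49 50
f 48 50 24
f 49 21 51
f 49 51 50
f 50 51 52
f 50 52 24
f 51 21 53
f 51 53 52
f 52 53 54
f 52 54 24
f 53 21 22
f 53 22 54
f 54 22 23
f 54 23 24



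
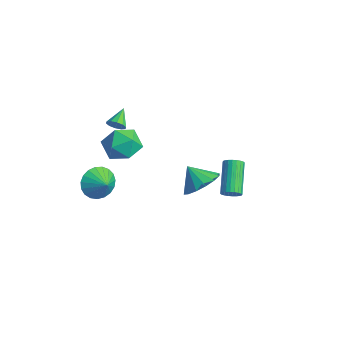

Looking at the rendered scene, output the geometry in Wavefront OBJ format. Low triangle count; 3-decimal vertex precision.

v 4.211 0.228 0.217
v 4.708 0.94 0.877
v 3.409 -0.108 1.183
v 4.291 1.232 0.633
v 3.854 1.256 0.277
v 3.512 1.004 -0.094
v 3.358 0.544 -0.382
v 3.432 -0.001 -0.51
v 3.715 -0.484 -0.443
v 4.131 -0.777 -0.199
v 4.569 -0.8 0.157
v 4.911 -0.548 0.528
v 5.065 -0.088 0.816
v 4.991 0.456 0.944
v -1.544 -1.302 1.124
v -0.679 -0.653 1.505
v -0.341 -2.347 0.175
v 0.524 -1.698 0.556
v -0.043 -2.381 1.281
v -0.786 -1.735 1.868
v -0.234 -1.265 -0.188
v -0.977 -0.619 0.399
v 0.13 -0.63 0.695
v 0.248 -1.32 1.602
v -1.268 -1.68 0.078
v -1.15 -2.37 0.985
v -3.114 -1.459 -4.135
v -2.681 -1.778 -5.036
v -2.166 -1.441 -3.685
v -2.67 -1.344 -5.079
v -2.735 -0.929 -4.958
v -2.865 -0.606 -4.695
v -3.039 -0.431 -4.334
v -3.226 -0.433 -3.94
v -3.393 -0.613 -3.579
v -3.513 -0.939 -3.314
v -3.563 -1.355 -3.191
v -3.536 -1.789 -3.231
v -3.436 -2.166 -3.428
v -3.28 -2.42 -3.746
v -3.096 -2.509 -4.132
v -2.915 -2.416 -4.518
v -2.768 -2.157 -4.838
v -0.938 -1.571 2.077
v -0.483 -1.44 2.359
v -1.542 -0.729 2.663
v -0.491 -1.25 2.077
v -0.669 -1.182 1.796
v -0.95 -1.262 1.622
v -1.226 -1.461 1.622
v -1.392 -1.701 1.796
v -1.384 -1.892 2.077
v -1.206 -1.959 2.359
v -0.925 -1.879 2.533
v -0.649 -1.68 2.533
v 2.949 2.918 -2.755
v 3.38 3.052 -2.407
v 2.081 4.077 -1.197
v 1.651 3.942 -1.545
v 3.384 3.224 -2.549
v 2.085 4.249 -1.338
v 3.321 3.349 -2.722
v 2.022 4.373 -1.511
v 3.202 3.408 -2.9
v 1.903 4.433 -1.689
v 3.044 3.393 -3.056
v 1.745 4.417 -1.845
v 2.872 3.305 -3.166
v 1.573 4.33 -1.956
v 2.712 3.158 -3.214
v 1.413 4.183 -2.003
v 2.588 2.975 -3.192
v 1.289 4 -1.981
v 2.519 2.783 -3.103
v 1.22 3.808 -1.893
v 2.515 2.611 -2.962
v 1.216 3.636 -1.751
v 2.578 2.487 -2.789
v 1.279 3.511 -1.578
v 2.697 2.427 -2.611
v 1.398 3.452 -1.4
v 2.855 2.443 -2.455
v 1.556 3.467 -1.244
v 3.027 2.53 -2.344
v 1.728 3.555 -1.134
v 3.187 2.677 -2.297
v 1.888 3.702 -1.086
v 3.311 2.86 -2.319
v 2.012 3.885 -1.108
f 2 1 4
f 2 4 3
f 4 1 5
f 4 5 3
f 5 1 6
f 5 6 3
f 6 1 7
f 6 7 3
f 7 1 8
f 7 8 3
f 8 1 9
f 8 9 3
f 9 1 10
f 9 10 3
f 10 1 11
f 10 11 3
f 11 1 12
f 11 12 3
f 12 1 13
f 12 13 3
f 13 1 14
f 13 14 3
f 14 1 2
f 14 2 3
f 15 26 20
f 15 20 16
f 15 16 22
f 15 22 25
f 15 25 26
f 16 20 24
f 20 26 19
f 26 25 17
f 25 22 21
f 22 16 23
f 18 24 19
f 18 19 17
f 18 17 21
f 18 21 23
f 18 23 24
f 19 24 20
f 17 19 26
f 21 17 25
f 23 21 22
f 24 23 16
f 28 27 30
f 28 30 29
f 30 27 31
f 30 31 29
f 31 27 32
f 31 32 29
f 32 27 33
f 32 33 29
f 33 27 34
f 33 34 29
f 34 27 35
f 34 35 29
f 35 27 36
f 35 36 29
f 36 27 37
f 36 37 29
f 37 27 38
f 37 38 29
f 38 27 39
f 38 39 29
f 39 27 40
f 39 40 29
f 40 27 41
f 40 41 29
f 41 27 42
f 41 42 29
f 42 27 43
f 42 43 29
f 43 27 28
f 43 28 29
f 45 44 47
f 45 47 46
f 47 44 48
f 47 48 46
f 48 44 49
f 48 49 46
f 49 44 50
f 49 50 46
f 50 44 51
f 50 51 46
f 51 44 52
f 51 52 46
f 52 44 53
f 52 53 46
f 53 44 54
f 53 54 46
f 54 44 55
f 54 55 46
f 55 44 45
f 55 45 46
f 57 56 60
f 57 60 58
f 58 60 61
f 58 61 59
f 60 56 62
f 60 62 61
f 61 62 63
f 61 63 59
f 62 56 64
f 62 64 63
f 63 64 65
f 63 65 59
f 64 56 66
f 64 66 65
f 65 66 67
f 65 67 59
f 66 56 68
f 66 68 67
f 67 68 69
f 67 69 59
f 68 56 70
f 68 70 69
f 69 70 71
f 69 71 59
f 70 56 72
f 70 72 71
f 71 72 73
f 71 73 59
f 72 56 74
f 72 74 73
f 73 74 75
f 73 75 59
f 74 56 76
f 74 76 75
f 75 76 77
f 75 77 59
f 76 56 78
f 76 78 77
f 77 78 79
f 77 79 59
f 78 56 80
f 78 80 79
f 79 80 81
f 79 81 59
f 80 56 82
f 80 82 81
f 81 82 83
f 81 83 59
f 82 56 84
f 82 84 83
f 83 84 85
f 83 85 59
f 84 56 86
f 84 86 85
f 85 86 87
f 85 87 59
f 86 56 88
f 86 88 87
f 87 88 89
f 87 89 59
f 88 56 57
f 88 57 89
f 89 57 58
f 89 58 59



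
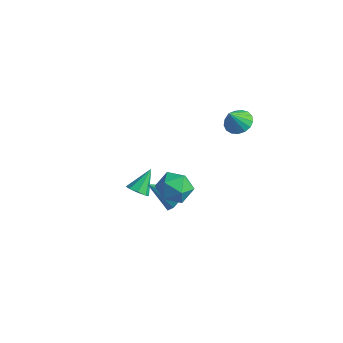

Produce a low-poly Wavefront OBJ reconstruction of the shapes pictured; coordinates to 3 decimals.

v -3.647 -1.216 -3.764
v -3.181 -0.889 -4.009
v -3.793 -0.224 -2.716
v -3.603 -0.764 -4.186
v -4.051 -0.904 -4.116
v -4.263 -1.226 -3.839
v -4.114 -1.543 -3.519
v -3.692 -1.668 -3.342
v -3.244 -1.529 -3.412
v -3.032 -1.206 -3.688
v 0.53 1.419 2.625
v 1.254 1.506 2.654
v 0.57 0.761 3.615
v 1.13 1.776 2.838
v 0.869 1.964 2.973
v 0.529 2.027 3.029
v 0.19 1.951 2.991
v -0.071 1.753 2.87
v -0.194 1.478 2.693
v -0.152 1.19 2.5
v 0.047 0.955 2.335
v 0.357 0.825 2.237
v 0.706 0.832 2.228
v 1.015 0.973 2.309
v 1.213 1.217 2.463
v 1.437 -2.669 0.446
v 2.064 -3.361 0.506
v 0.796 -3.139 1.734
v 1.423 -3.831 1.794
v 1.693 -2.943 1.913
v 2.089 -2.652 1.117
v 0.771 -3.848 1.123
v 1.167 -3.557 0.327
v 1.653 -4.089 0.924
v 2.223 -3.53 1.412
v 0.637 -2.97 0.828
v 1.207 -2.411 1.316
v -0.203 -1.763 -1.668
v 0.375 -1.965 -1.234
v -1.197 -2.637 -0.752
v 0.12 -1.484 -1.051
v -0.323 -1.166 -1.23
v -0.696 -1.198 -1.665
v -0.78 -1.561 -2.102
v -0.526 -2.042 -2.285
v -0.082 -2.359 -2.106
v 0.291 -2.328 -1.671
f 2 1 4
f 2 4 3
f 4 1 5
f 4 5 3
f 5 1 6
f 5 6 3
f 6 1 7
f 6 7 3
f 7 1 8
f 7 8 3
f 8 1 9
f 8 9 3
f 9 1 10
f 9 10 3
f 10 1 2
f 10 2 3
f 12 11 14
f 12 14 13
f 14 11 15
f 14 15 13
f 15 11 16
f 15 16 13
f 16 11 17
f 16 17 13
f 17 11 18
f 17 18 13
f 18 11 19
f 18 19 13
f 19 11 20
f 19 20 13
f 20 11 21
f 20 21 13
f 21 11 22
f 21 22 13
f 22 11 23
f 22 23 13
f 23 11 24
f 23 24 13
f 24 11 25
f 24 25 13
f 25 11 12
f 25 12 13
f 26 37 31
f 26 31 27
f 26 27 33
f 26 33 36
f 26 36 37
f 27 31 35
f 31 37 30
f 37 36 28
f 36 33 32
f 33 27 34
f 29 35 30
f 29 30 28
f 29 28 32
f 29 32 34
f 29 34 35
f 30 35 31
f 28 30 37
f 32 28 36
f 34 32 33
f 35 34 27
f 39 38 41
f 39 41 40
f 41 38 42
f 41 42 40
f 42 38 43
f 42 43 40
f 43 38 44
f 43 44 40
f 44 38 45
f 44 45 40
f 45 38 46
f 45 46 40
f 46 38 47
f 46 47 40
f 47 38 39
f 47 39 40



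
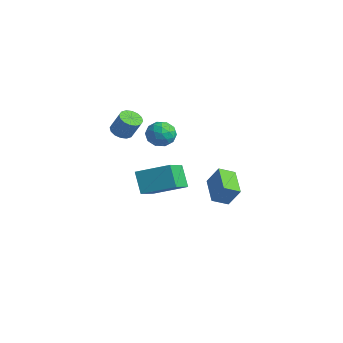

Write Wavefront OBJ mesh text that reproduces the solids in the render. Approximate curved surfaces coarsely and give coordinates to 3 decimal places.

v 4.242 3.471 -0.562
v 3.952 2.659 -0.162
v 2.869 4.201 -0.074
v 2.58 3.39 0.327
v 4.78 3.79 0.473
v 4.491 2.979 0.874
v 3.408 4.521 0.962
v 3.118 3.709 1.362
v -1.146 2.804 -2.143
v -0.273 1.417 -1.265
v -1.958 3.018 -0.998
v -1.086 1.63 -0.12
v 0.146 4.05 -1.46
v 1.018 2.662 -0.582
v -0.667 4.263 -0.315
v 0.206 2.876 0.563
v -1.54 3.523 1.809
v -1.192 3.851 2.501
v -0.708 2.449 1.899
v -0.36 2.777 2.591
v -1.152 2.495 2.612
v -1.666 3.158 2.557
v -0.234 3.142 1.843
v -0.748 3.805 1.788
v -0.385 3.615 2.522
v -0.952 3.215 2.997
v -0.948 3.085 1.403
v -1.515 2.685 1.878
v -1.439 3.781 2.147
v -0.461 2.519 2.253
v -0.926 2.353 2.265
v -0.722 2.546 2.672
v -1.718 3.374 2.18
v -1.513 3.566 2.587
v -1.49 2.769 2.652
v -0.387 2.734 1.813
v -0.182 2.926 2.22
v -1.178 3.754 1.728
v -0.974 3.947 2.135
v -0.41 3.531 1.748
v -0.76 3.835 2.566
v -0.271 3.204 2.619
v -0.197 3.419 2.18
v -0.499 3.809 2.147
v -1.093 3.6 2.846
v -0.604 2.969 2.898
v -1.07 2.803 2.911
v -1.372 3.193 2.878
v -0.619 3.462 2.858
v -1.296 3.331 1.502
v -0.807 2.7 1.554
v -0.528 3.107 1.522
v -0.83 3.497 1.489
v -1.629 3.096 1.781
v -1.14 2.465 1.834
v -1.401 2.491 2.253
v -1.703 2.881 2.22
v -1.281 2.838 1.542
v -3.008 2.155 1.854
v -2.493 2.399 1.541
v -1.918 2.61 2.653
v -2.432 2.365 2.966
v -2.695 2.663 1.596
v -2.12 2.874 2.708
v -2.981 2.79 1.72
v -2.405 3.001 2.832
v -3.274 2.747 1.88
v -2.698 2.958 2.992
v -3.496 2.545 2.032
v -2.92 2.756 3.145
v -3.587 2.239 2.138
v -3.011 2.45 3.25
v -3.522 1.91 2.167
v -2.947 2.121 3.279
v -3.32 1.646 2.112
v -2.745 1.857 3.224
v -3.035 1.519 1.988
v -2.459 1.73 3.1
v -2.742 1.562 1.828
v -2.166 1.773 2.94
v -2.52 1.764 1.675
v -1.944 1.975 2.788
v -2.429 2.07 1.57
v -1.853 2.281 2.682
f 2 4 1
f 5 2 1
f 1 4 3
f 3 5 1
f 2 8 4
f 6 2 5
f 6 8 2
f 4 8 3
f 7 5 3
f 3 8 7
f 7 6 5
f 8 6 7
f 10 12 9
f 13 10 9
f 9 12 11
f 11 13 9
f 10 16 12
f 14 10 13
f 14 16 10
f 12 16 11
f 15 13 11
f 11 16 15
f 15 14 13
f 16 14 15
f 17 54 33
f 54 28 57
f 33 57 22
f 54 57 33
f 17 33 29
f 33 22 34
f 29 34 18
f 33 34 29
f 17 29 38
f 29 18 39
f 38 39 24
f 29 39 38
f 17 38 50
f 38 24 53
f 50 53 27
f 38 53 50
f 17 50 54
f 50 27 58
f 54 58 28
f 50 58 54
f 18 34 45
f 34 22 48
f 45 48 26
f 34 48 45
f 22 57 35
f 57 28 56
f 35 56 21
f 57 56 35
f 28 58 55
f 58 27 51
f 55 51 19
f 58 51 55
f 27 53 52
f 53 24 40
f 52 40 23
f 53 40 52
f 24 39 44
f 39 18 41
f 44 41 25
f 39 41 44
f 20 46 32
f 46 26 47
f 32 47 21
f 46 47 32
f 20 32 30
f 32 21 31
f 30 31 19
f 32 31 30
f 20 30 37
f 30 19 36
f 37 36 23
f 30 36 37
f 20 37 42
f 37 23 43
f 42 43 25
f 37 43 42
f 20 42 46
f 42 25 49
f 46 49 26
f 42 49 46
f 21 47 35
f 47 26 48
f 35 48 22
f 47 48 35
f 19 31 55
f 31 21 56
f 55 56 28
f 31 56 55
f 23 36 52
f 36 19 51
f 52 51 27
f 36 51 52
f 25 43 44
f 43 23 40
f 44 40 24
f 43 40 44
f 26 49 45
f 49 25 41
f 45 41 18
f 49 41 45
f 60 59 63
f 60 63 61
f 61 63 64
f 61 64 62
f 63 59 65
f 63 65 64
f 64 65 66
f 64 66 62
f 65 59 67
f 65 67 66
f 66 67 68
f 66 68 62
f 67 59 69
f 67 69 68
f 68 69 70
f 68 70 62
f 69 59 71
f 69 71 70
f 70 71 72
f 70 72 62
f 71 59 73
f 71 73 72
f 72 73 74
f 72 74 62
f 73 59 75
f 73 75 74
f 74 75 76
f 74 76 62
f 75 59 77
f 75 77 76
f 76 77 78
f 76 78 62
f 77 59 79
f 77 79 78
f 78 79 80
f 78 80 62
f 79 59 81
f 79 81 80
f 80 81 82
f 80 82 62
f 81 59 83
f 81 83 82
f 82 83 84
f 82 84 62
f 83 59 60
f 83 60 84
f 84 60 61
f 84 61 62



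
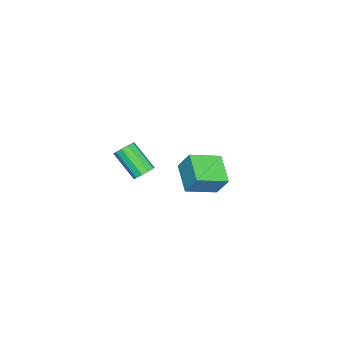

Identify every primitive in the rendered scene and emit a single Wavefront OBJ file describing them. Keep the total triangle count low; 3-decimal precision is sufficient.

v 3.661 3.092 0.576
v 3.895 3.417 0.996
v 3.473 2.212 2.163
v 3.239 1.888 1.744
v 3.55 3.508 0.965
v 3.128 2.303 2.133
v 3.247 3.44 0.786
v 2.825 2.236 1.953
v 3.102 3.24 0.526
v 2.68 2.035 1.694
v 3.171 2.983 0.286
v 2.749 1.778 1.454
v 3.427 2.768 0.157
v 3.005 1.563 1.324
v 3.772 2.677 0.187
v 3.35 1.472 1.355
v 4.075 2.744 0.367
v 3.653 1.54 1.534
v 4.22 2.945 0.626
v 3.798 1.74 1.794
v 4.151 3.202 0.866
v 3.729 1.997 2.034
v -3.914 3.453 -4.471
v -3.767 4.136 -3.304
v -2.572 4.381 -5.183
v -2.425 5.063 -4.015
v -2.735 2.197 -3.885
v -2.588 2.879 -2.717
v -1.393 3.124 -4.596
v -1.246 3.807 -3.429
f 2 1 5
f 2 5 3
f 3 5 6
f 3 6 4
f 5 1 7
f 5 7 6
f 6 7 8
f 6 8 4
f 7 1 9
f 7 9 8
f 8 9 10
f 8 10 4
f 9 1 11
f 9 11 10
f 10 11 12
f 10 12 4
f 11 1 13
f 11 13 12
f 12 13 14
f 12 14 4
f 13 1 15
f 13 15 14
f 14 15 16
f 14 16 4
f 15 1 17
f 15 17 16
f 16 17 18
f 16 18 4
f 17 1 19
f 17 19 18
f 18 19 20
f 18 20 4
f 19 1 21
f 19 21 20
f 20 21 22
f 20 22 4
f 21 1 2
f 21 2 22
f 22 2 3
f 22 3 4
f 24 26 23
f 27 24 23
f 23 26 25
f 25 27 23
f 24 30 26
f 28 24 27
f 28 30 24
f 26 30 25
f 29 27 25
f 25 30 29
f 29 28 27
f 30 28 29



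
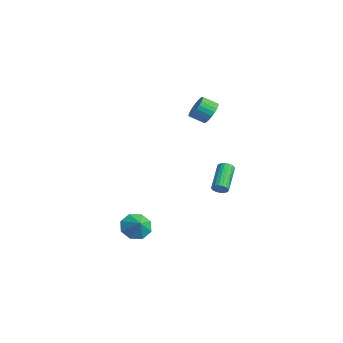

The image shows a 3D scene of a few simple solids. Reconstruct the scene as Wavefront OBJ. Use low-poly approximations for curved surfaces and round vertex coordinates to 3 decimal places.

v -1.104 1.615 -1.625
v -0.718 1.797 -1.347
v -1.949 2.888 -0.356
v -2.336 2.705 -0.635
v -0.729 1.943 -1.52
v -1.96 3.034 -0.53
v -0.814 2.024 -1.715
v -2.045 3.115 -0.724
v -0.956 2.024 -1.891
v -2.187 3.114 -0.901
v -1.128 1.943 -2.015
v -2.359 3.033 -1.025
v -1.295 1.796 -2.062
v -2.526 2.887 -1.071
v -1.425 1.614 -2.022
v -2.656 2.705 -1.032
v -1.491 1.432 -1.904
v -2.722 2.523 -0.913
v -1.48 1.286 -1.73
v -2.711 2.377 -0.74
v -1.395 1.205 -1.536
v -2.626 2.296 -0.545
v -1.253 1.206 -1.359
v -2.484 2.296 -0.369
v -1.081 1.287 -1.235
v -2.312 2.377 -0.245
v -0.914 1.433 -1.189
v -2.145 2.524 -0.198
v -0.784 1.615 -1.228
v -2.015 2.706 -0.238
v -2.848 1.974 3.692
v -2.153 1.824 4.099
v -2.616 1.075 4.614
v -3.312 1.226 4.208
v -2.291 2.04 4.29
v -2.754 1.292 4.805
v -2.514 2.247 4.39
v -2.977 1.498 4.905
v -2.788 2.412 4.383
v -3.251 1.663 4.898
v -3.071 2.51 4.272
v -3.534 1.762 4.787
v -3.32 2.527 4.072
v -3.783 1.779 4.587
v -3.498 2.46 3.814
v -3.961 1.711 4.33
v -3.577 2.319 3.538
v -4.04 1.57 4.053
v -3.544 2.125 3.286
v -4.007 1.376 3.801
v -3.406 1.908 3.095
v -3.869 1.16 3.61
v -3.183 1.702 2.995
v -3.646 0.953 3.51
v -2.909 1.537 3.002
v -3.372 0.788 3.517
v -2.626 1.438 3.113
v -3.089 0.69 3.628
v -2.377 1.421 3.313
v -2.84 0.673 3.828
v -2.199 1.489 3.57
v -2.662 0.74 4.086
v -2.12 1.63 3.847
v -2.583 0.881 4.362
v -2.125 -3.265 -3.932
v -1.675 -2.517 -4.331
v -1.335 -3.375 -3.248
v -2.122 -2.317 -3.783
v -2.57 -2.672 -3.322
v -2.758 -3.375 -3.218
v -2.574 -4.014 -3.532
v -2.127 -4.214 -4.08
v -1.679 -3.858 -4.541
v -1.492 -3.155 -4.645
f 2 1 5
f 2 5 3
f 3 5 6
f 3 6 4
f 5 1 7
f 5 7 6
f 6 7 8
f 6 8 4
f 7 1 9
f 7 9 8
f 8 9 10
f 8 10 4
f 9 1 11
f 9 11 10
f 10 11 12
f 10 12 4
f 11 1 13
f 11 13 12
f 12 13 14
f 12 14 4
f 13 1 15
f 13 15 14
f 14 15 16
f 14 16 4
f 15 1 17
f 15 17 16
f 16 17 18
f 16 18 4
f 17 1 19
f 17 19 18
f 18 19 20
f 18 20 4
f 19 1 21
f 19 21 20
f 20 21 22
f 20 22 4
f 21 1 23
f 21 23 22
f 22 23 24
f 22 24 4
f 23 1 25
f 23 25 24
f 24 25 26
f 24 26 4
f 25 1 27
f 25 27 26
f 26 27 28
f 26 28 4
f 27 1 29
f 27 29 28
f 28 29 30
f 28 30 4
f 29 1 2
f 29 2 30
f 30 2 3
f 30 3 4
f 32 31 35
f 32 35 33
f 33 35 36
f 33 36 34
f 35 31 37
f 35 37 36
f 36 37 38
f 36 38 34
f 37 31 39
f 37 39 38
f 38 39 40
f 38 40 34
f 39 31 41
f 39 41 40
f 40 41 42
f 40 42 34
f 41 31 43
f 41 43 42
f 42 43 44
f 42 44 34
f 43 31 45
f 43 45 44
f 44 45 46
f 44 46 34
f 45 31 47
f 45 47 46
f 46 47 48
f 46 48 34
f 47 31 49
f 47 49 48
f 48 49 50
f 48 50 34
f 49 31 51
f 49 51 50
f 50 51 52
f 50 52 34
f 51 31 53
f 51 53 52
f 52 53 54
f 52 54 34
f 53 31 55
f 53 55 54
f 54 55 56
f 54 56 34
f 55 31 57
f 55 57 56
f 56 57 58
f 56 58 34
f 57 31 59
f 57 59 58
f 58 59 60
f 58 60 34
f 59 31 61
f 59 61 60
f 60 61 62
f 60 62 34
f 61 31 63
f 61 63 62
f 62 63 64
f 62 64 34
f 63 31 32
f 63 32 64
f 64 32 33
f 64 33 34
f 66 65 68
f 66 68 67
f 68 65 69
f 68 69 67
f 69 65 70
f 69 70 67
f 70 65 71
f 70 71 67
f 71 65 72
f 71 72 67
f 72 65 73
f 72 73 67
f 73 65 74
f 73 74 67
f 74 65 66
f 74 66 67



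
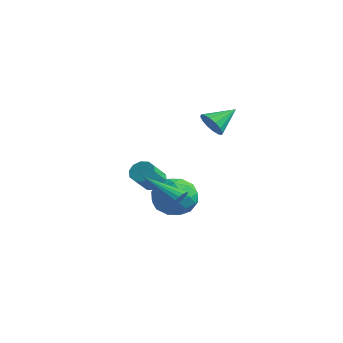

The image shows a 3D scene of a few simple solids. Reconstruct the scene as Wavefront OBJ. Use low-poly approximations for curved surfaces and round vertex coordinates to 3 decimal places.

v 1.024 -0.32 -0.64
v 1.877 -0.084 -1.4
v 1.543 -2.136 -0.62
v 2.396 -1.9 -1.38
v 2.46 -1.495 -0.288
v 2.14 -0.373 -0.3
v 1.28 -1.847 -1.72
v 0.96 -0.725 -1.732
v 2.036 -1.029 -2.068
v 2.765 -0.811 -1.183
v 0.655 -1.409 -0.837
v 1.384 -1.191 0.048
v 1.405 -0.043 -1.022
v 2.015 -2.177 -0.998
v 2.052 -1.939 -0.356
v 2.554 -1.801 -0.803
v 1.559 -0.212 -0.375
v 2.061 -0.074 -0.822
v 2.403 -0.903 -0.168
v 1.359 -2.146 -1.198
v 1.861 -2.008 -1.645
v 0.866 -0.419 -1.217
v 1.368 -0.281 -1.664
v 1.017 -1.317 -1.852
v 2 -0.459 -1.861
v 2.305 -1.527 -1.85
v 1.649 -1.496 -2.049
v 1.461 -0.836 -2.056
v 2.428 -0.331 -1.341
v 2.733 -1.399 -1.329
v 2.771 -1.16 -0.687
v 2.582 -0.501 -0.694
v 2.522 -0.886 -1.734
v 0.687 -0.821 -0.691
v 0.992 -1.889 -0.679
v 0.838 -1.719 -1.326
v 0.649 -1.06 -1.333
v 1.115 -0.693 -0.17
v 1.42 -1.761 -0.159
v 1.959 -1.384 0.036
v 1.771 -0.724 0.029
v 0.898 -1.334 -0.286
v 3.907 -2.943 -0.002
v 4.235 -3.431 0.25
v 2.233 -3.497 1.102
v 4.284 -3.235 0.424
v 4.269 -2.989 0.523
v 4.191 -2.735 0.532
v 4.063 -2.517 0.449
v 3.909 -2.372 0.288
v 3.754 -2.326 0.076
v 3.626 -2.387 -0.149
v 3.546 -2.544 -0.349
v 3.528 -2.77 -0.488
v 3.576 -3.025 -0.544
v 3.681 -3.267 -0.506
v 3.825 -3.452 -0.381
v 3.984 -3.55 -0.19
v 4.128 -3.542 0.033
v -2.83 1.733 -2.156
v -2.411 1.429 -2.612
v -2.111 0.383 -1.64
v -2.53 0.687 -1.184
v -2.179 1.707 -2.385
v -1.88 0.66 -1.412
v -2.197 1.994 -2.071
v -1.897 0.948 -1.098
v -2.456 2.182 -1.789
v -2.156 1.135 -0.816
v -2.858 2.198 -1.648
v -2.558 1.152 -0.675
v -3.249 2.037 -1.7
v -2.949 0.991 -0.728
v -3.48 1.76 -1.928
v -3.181 0.713 -0.955
v -3.463 1.472 -2.242
v -3.163 0.426 -1.269
v -3.204 1.285 -2.524
v -2.904 0.238 -1.551
v -2.802 1.268 -2.665
v -2.502 0.222 -1.692
v 0.248 2.607 2.175
v 0.541 2.199 2.785
v 0.532 3.933 2.925
v 0.861 2.269 2.54
v 1.017 2.429 2.198
v 0.967 2.637 1.849
v 0.724 2.836 1.588
v 0.353 2.975 1.484
v -0.045 3.014 1.565
v -0.366 2.945 1.81
v -0.522 2.785 2.152
v -0.471 2.577 2.501
v -0.228 2.377 2.762
v 0.142 2.239 2.866
f 1 38 17
f 38 12 41
f 17 41 6
f 38 41 17
f 1 17 13
f 17 6 18
f 13 18 2
f 17 18 13
f 1 13 22
f 13 2 23
f 22 23 8
f 13 23 22
f 1 22 34
f 22 8 37
f 34 37 11
f 22 37 34
f 1 34 38
f 34 11 42
f 38 42 12
f 34 42 38
f 2 18 29
f 18 6 32
f 29 32 10
f 18 32 29
f 6 41 19
f 41 12 40
f 19 40 5
f 41 40 19
f 12 42 39
f 42 11 35
f 39 35 3
f 42 35 39
f 11 37 36
f 37 8 24
f 36 24 7
f 37 24 36
f 8 23 28
f 23 2 25
f 28 25 9
f 23 25 28
f 4 30 16
f 30 10 31
f 16 31 5
f 30 31 16
f 4 16 14
f 16 5 15
f 14 15 3
f 16 15 14
f 4 14 21
f 14 3 20
f 21 20 7
f 14 20 21
f 4 21 26
f 21 7 27
f 26 27 9
f 21 27 26
f 4 26 30
f 26 9 33
f 30 33 10
f 26 33 30
f 5 31 19
f 31 10 32
f 19 32 6
f 31 32 19
f 3 15 39
f 15 5 40
f 39 40 12
f 15 40 39
f 7 20 36
f 20 3 35
f 36 35 11
f 20 35 36
f 9 27 28
f 27 7 24
f 28 24 8
f 27 24 28
f 10 33 29
f 33 9 25
f 29 25 2
f 33 25 29
f 44 43 46
f 44 46 45
f 46 43 47
f 46 47 45
f 47 43 48
f 47 48 45
f 48 43 49
f 48 49 45
f 49 43 50
f 49 50 45
f 50 43 51
f 50 51 45
f 51 43 52
f 51 52 45
f 52 43 53
f 52 53 45
f 53 43 54
f 53 54 45
f 54 43 55
f 54 55 45
f 55 43 56
f 55 56 45
f 56 43 57
f 56 57 45
f 57 43 58
f 57 58 45
f 58 43 59
f 58 59 45
f 59 43 44
f 59 44 45
f 61 60 64
f 61 64 62
f 62 64 65
f 62 65 63
f 64 60 66
f 64 66 65
f 65 66 67
f 65 67 63
f 66 60 68
f 66 68 67
f 67 68 69
f 67 69 63
f 68 60 70
f 68 70 69
f 69 70 71
f 69 71 63
f 70 60 72
f 70 72 71
f 71 72 73
f 71 73 63
f 72 60 74
f 72 74 73
f 73 74 75
f 73 75 63
f 74 60 76
f 74 76 75
f 75 76 77
f 75 77 63
f 76 60 78
f 76 78 77
f 77 78 79
f 77 79 63
f 78 60 80
f 78 80 79
f 79 80 81
f 79 81 63
f 80 60 61
f 80 61 81
f 81 61 62
f 81 62 63
f 83 82 85
f 83 85 84
f 85 82 86
f 85 86 84
f 86 82 87
f 86 87 84
f 87 82 88
f 87 88 84
f 88 82 89
f 88 89 84
f 89 82 90
f 89 90 84
f 90 82 91
f 90 91 84
f 91 82 92
f 91 92 84
f 92 82 93
f 92 93 84
f 93 82 94
f 93 94 84
f 94 82 95
f 94 95 84
f 95 82 83
f 95 83 84

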